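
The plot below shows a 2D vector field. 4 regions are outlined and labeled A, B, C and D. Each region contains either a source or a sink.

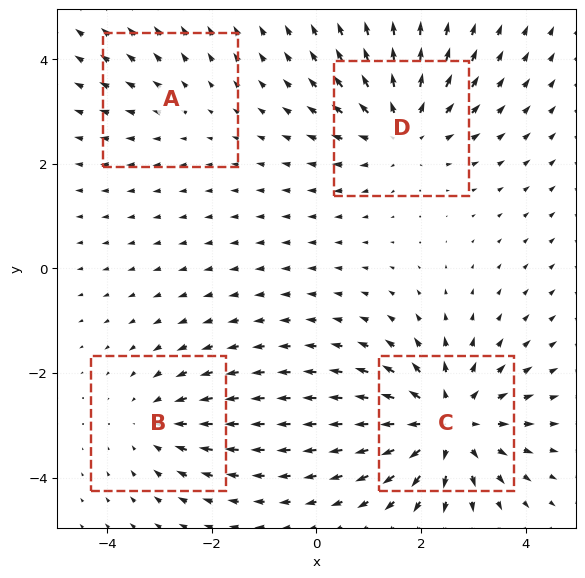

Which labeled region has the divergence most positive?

C

Divergence at each region's feature centre — A: about +2, B: about -3, C: about +6, D: about +5. Region C is most positive.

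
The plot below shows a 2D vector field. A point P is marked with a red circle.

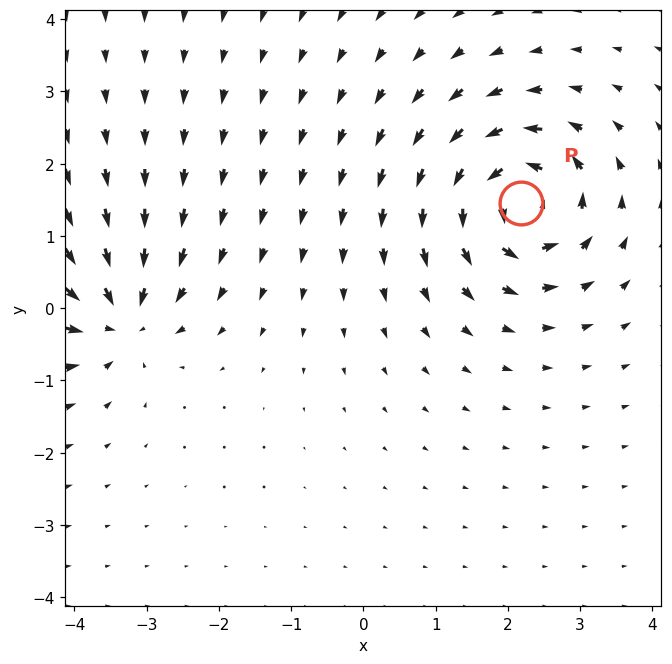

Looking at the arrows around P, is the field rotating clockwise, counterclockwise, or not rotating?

counterclockwise

Near P at (2.2, 1.5) the arrows circulate counterclockwise. The curl (z-component) there is about +7; positive curl means counterclockwise rotation.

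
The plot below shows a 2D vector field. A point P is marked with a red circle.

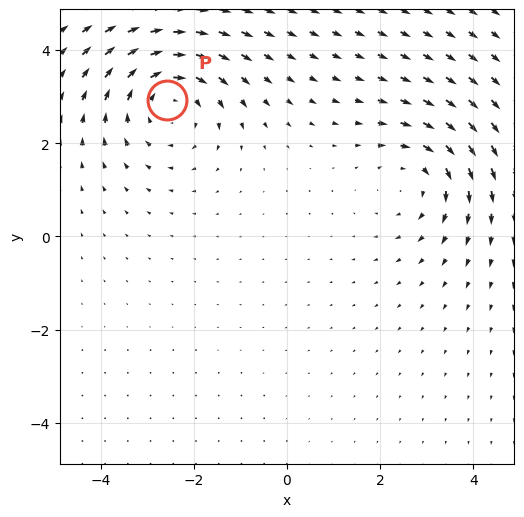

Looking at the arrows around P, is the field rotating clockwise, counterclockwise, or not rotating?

clockwise

Near P at (-2.6, 2.9) the arrows circulate clockwise. The curl (z-component) there is about -3; negative curl means clockwise rotation.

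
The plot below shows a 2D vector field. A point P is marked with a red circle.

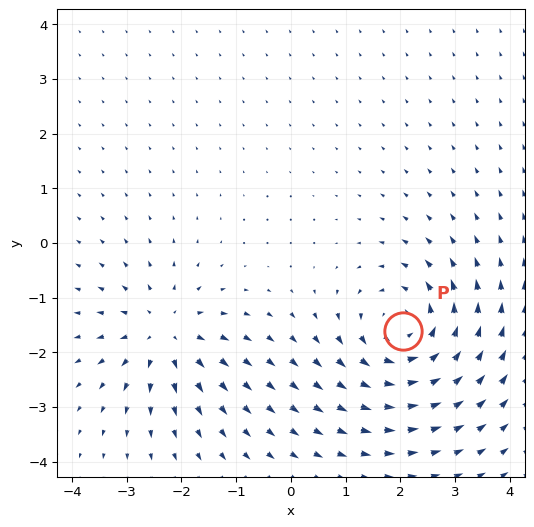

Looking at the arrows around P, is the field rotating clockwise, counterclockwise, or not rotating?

Near P at (2.1, -1.6) the arrows circulate counterclockwise. The curl (z-component) there is about +5; positive curl means counterclockwise rotation.

counterclockwise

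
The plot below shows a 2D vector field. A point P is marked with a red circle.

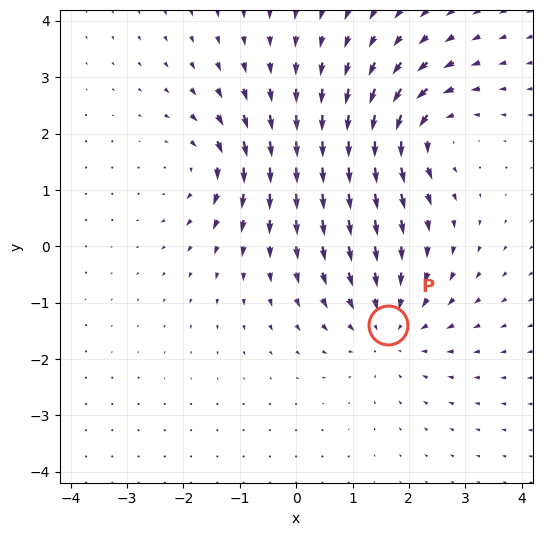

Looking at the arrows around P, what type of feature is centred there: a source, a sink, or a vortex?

At P (1.6, -1.4) the arrows converge inward. Divergence about -3, curl ≈0 — negative divergence with near-zero curl is a sink.

sink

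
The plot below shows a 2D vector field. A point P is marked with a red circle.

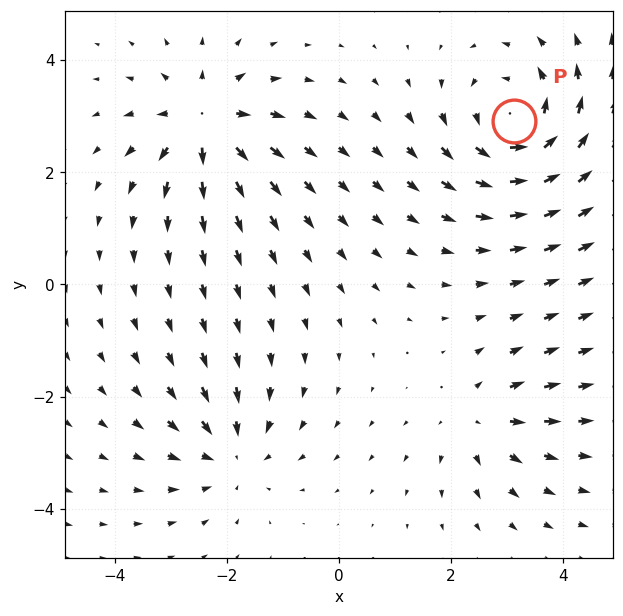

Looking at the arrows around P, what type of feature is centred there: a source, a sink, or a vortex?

At P (3.1, 2.9) the arrows circulate counterclockwise. Divergence ≈0, curl about +5 — near-zero divergence with nonzero curl is a vortex.

vortex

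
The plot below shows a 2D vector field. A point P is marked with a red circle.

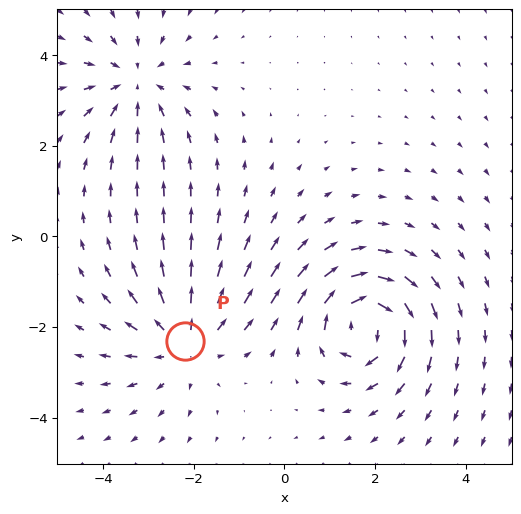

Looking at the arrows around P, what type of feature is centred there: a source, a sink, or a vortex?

At P (-2.2, -2.3) the arrows spread outward. Divergence about +4, curl ≈0 — positive divergence with near-zero curl is a source.

source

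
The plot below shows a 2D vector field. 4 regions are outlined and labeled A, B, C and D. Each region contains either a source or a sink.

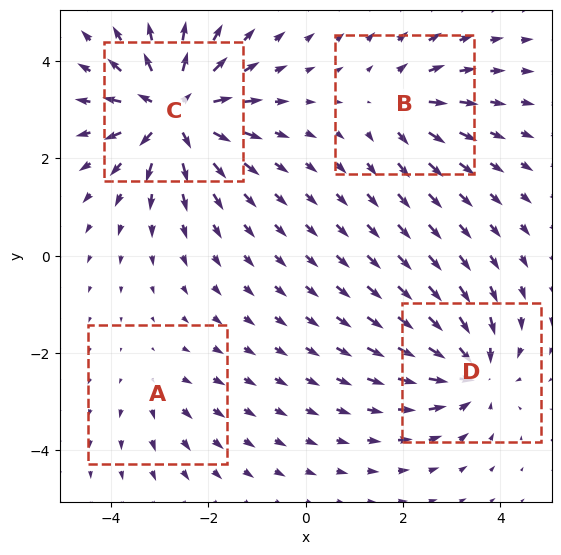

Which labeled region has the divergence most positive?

C

Divergence at each region's feature centre — A: about +2, B: about +4, C: about +8, D: about -6. Region C is most positive.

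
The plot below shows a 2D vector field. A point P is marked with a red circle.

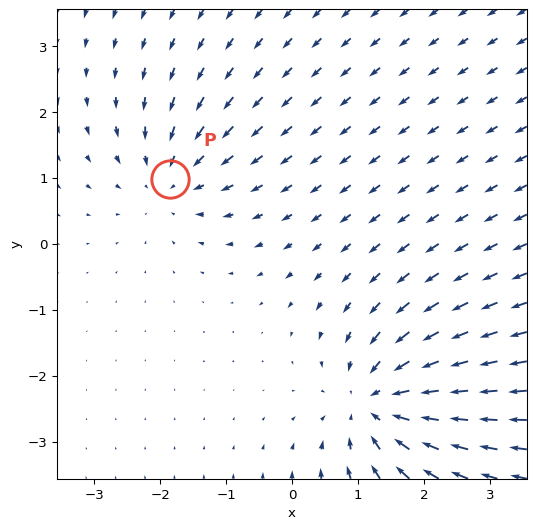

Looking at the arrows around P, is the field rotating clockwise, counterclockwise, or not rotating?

not rotating

Near P at (-1.8, 1.0) the arrows show no circulation. The curl there is ≈0.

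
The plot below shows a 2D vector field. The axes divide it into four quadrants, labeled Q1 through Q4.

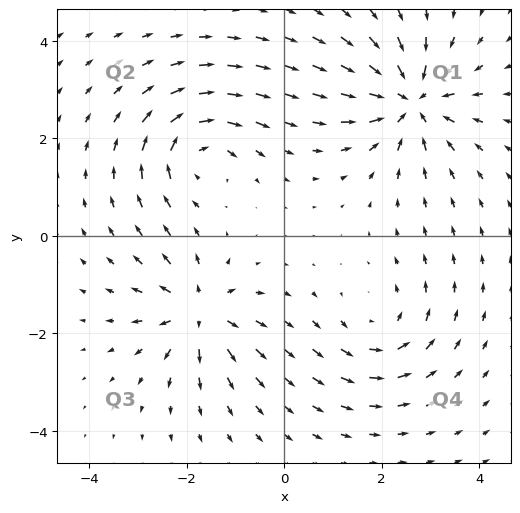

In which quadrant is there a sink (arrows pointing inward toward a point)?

The sink sits at approximately (2.6, 2.8), which lies in quadrant Q1. The divergence there is about -6, negative as expected for a sink.

Q1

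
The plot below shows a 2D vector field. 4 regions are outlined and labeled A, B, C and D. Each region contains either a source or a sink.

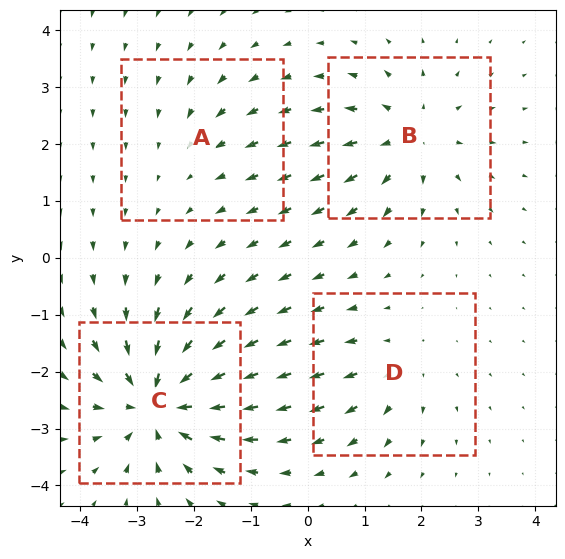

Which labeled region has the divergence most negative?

C

Divergence at each region's feature centre — A: about -2, B: about +5, C: about -7, D: about +3. Region C is most negative.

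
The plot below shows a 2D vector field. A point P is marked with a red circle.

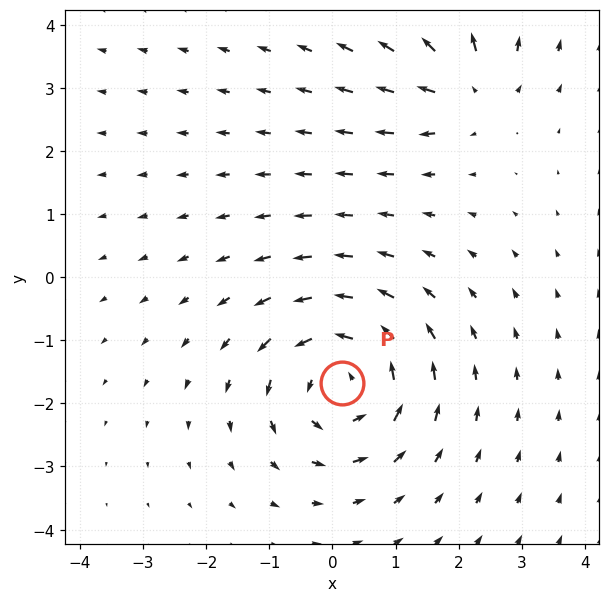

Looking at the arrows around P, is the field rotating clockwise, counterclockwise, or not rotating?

counterclockwise

Near P at (0.2, -1.7) the arrows circulate counterclockwise. The curl (z-component) there is about +5; positive curl means counterclockwise rotation.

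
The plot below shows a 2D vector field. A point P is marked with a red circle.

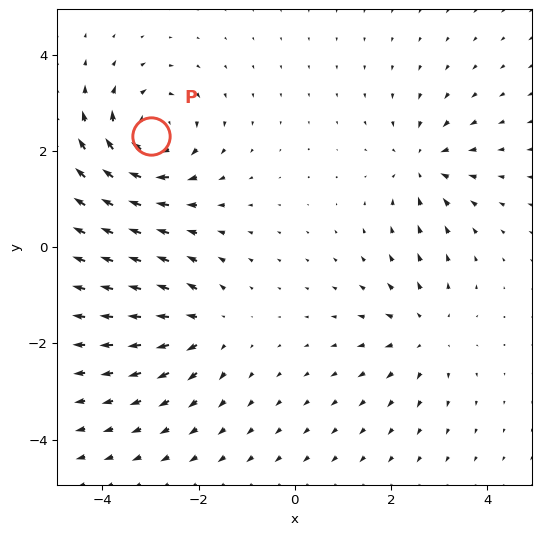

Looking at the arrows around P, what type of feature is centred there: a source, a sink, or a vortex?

At P (-3.0, 2.3) the arrows circulate clockwise. Divergence ≈0, curl about -5 — near-zero divergence with nonzero curl is a vortex.

vortex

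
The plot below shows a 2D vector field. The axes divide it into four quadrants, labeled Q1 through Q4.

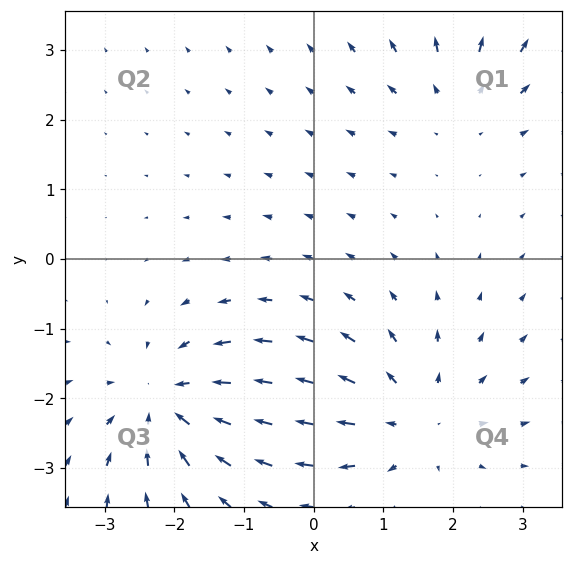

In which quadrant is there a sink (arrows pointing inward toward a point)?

Q3

The sink sits at approximately (-2.1, -2.1), which lies in quadrant Q3. The divergence there is about -4, negative as expected for a sink.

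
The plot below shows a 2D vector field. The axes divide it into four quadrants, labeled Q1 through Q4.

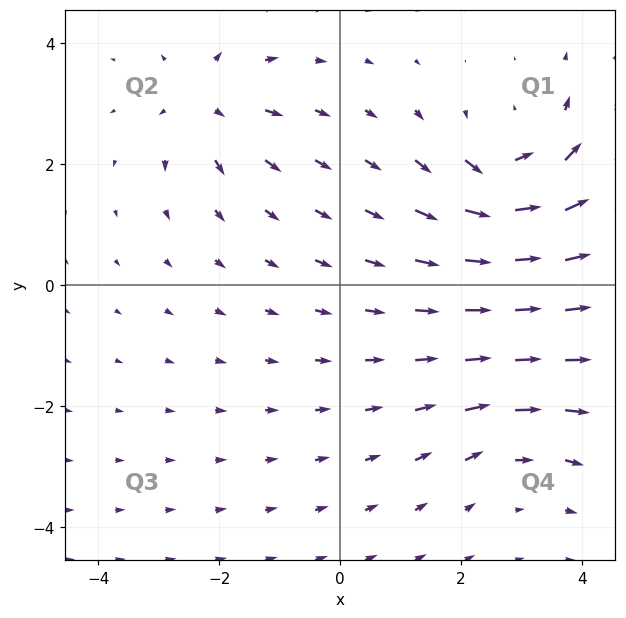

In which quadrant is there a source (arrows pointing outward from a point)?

Q2

The source sits at approximately (-2.2, 3.0), which lies in quadrant Q2. The divergence there is about +4, positive as expected for a source.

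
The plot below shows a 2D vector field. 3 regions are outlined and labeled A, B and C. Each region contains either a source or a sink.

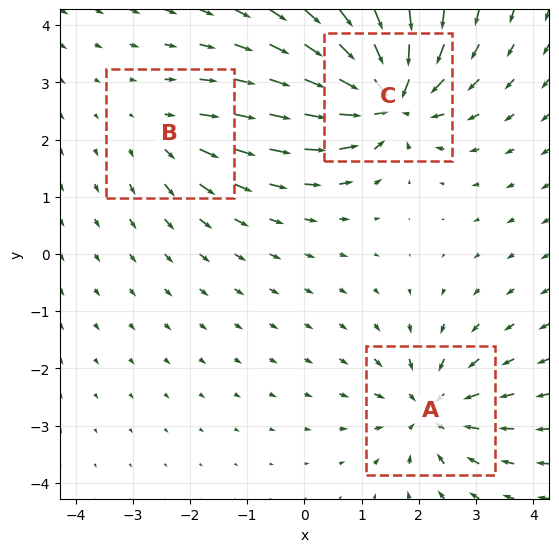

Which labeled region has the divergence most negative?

C

Divergence at each region's feature centre — A: about -4, B: about +2, C: about -6. Region C is most negative.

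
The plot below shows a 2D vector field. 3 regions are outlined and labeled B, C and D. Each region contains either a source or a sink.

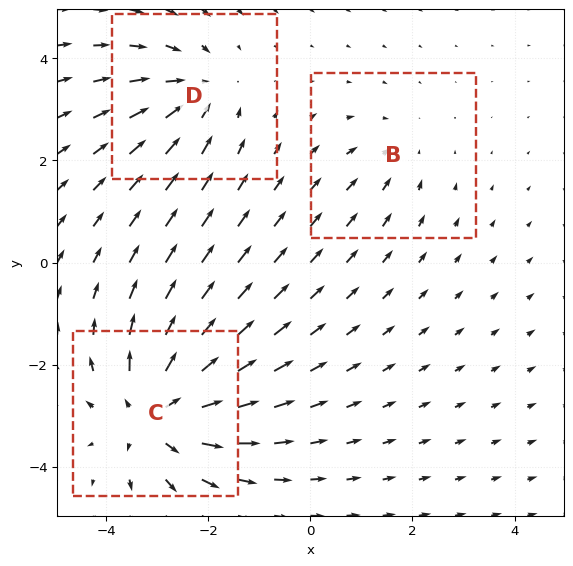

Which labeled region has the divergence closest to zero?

Divergence at each region's feature centre — B: about -2, C: about +4, D: about -3. Region B is closest to zero.

B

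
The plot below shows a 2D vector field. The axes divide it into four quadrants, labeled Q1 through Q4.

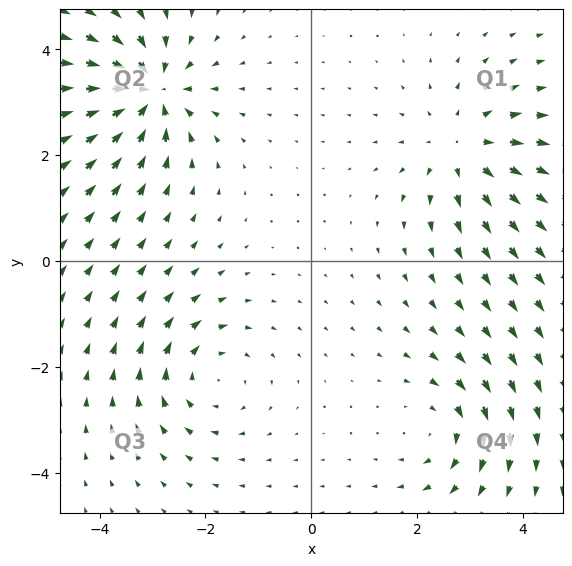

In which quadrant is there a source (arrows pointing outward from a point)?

Q1

The source sits at approximately (2.9, 2.1), which lies in quadrant Q1. The divergence there is about +3, positive as expected for a source.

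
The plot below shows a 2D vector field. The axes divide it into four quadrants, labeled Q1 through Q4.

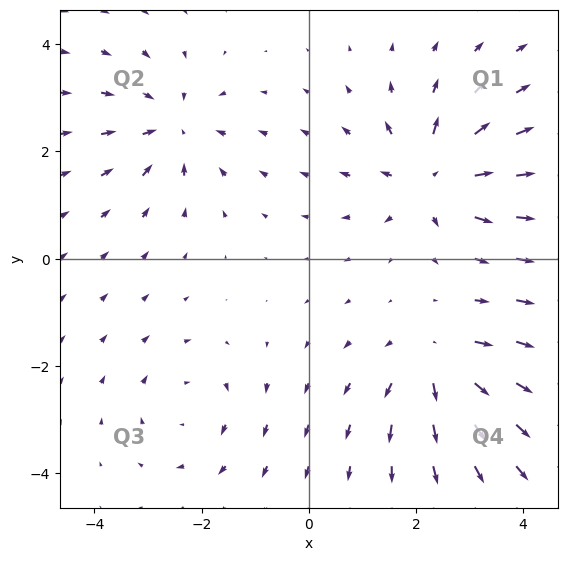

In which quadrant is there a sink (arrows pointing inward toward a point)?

The sink sits at approximately (-2.5, 2.5), which lies in quadrant Q2. The divergence there is about -4, negative as expected for a sink.

Q2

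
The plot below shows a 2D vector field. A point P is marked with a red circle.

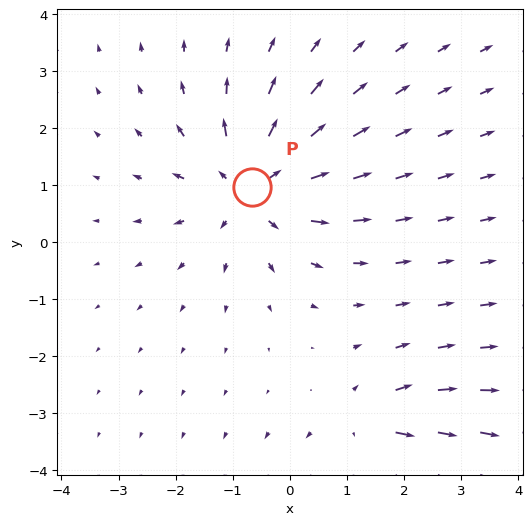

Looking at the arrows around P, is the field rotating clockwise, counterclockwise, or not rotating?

Near P at (-0.7, 1.0) the arrows show no circulation. The curl there is ≈0.

not rotating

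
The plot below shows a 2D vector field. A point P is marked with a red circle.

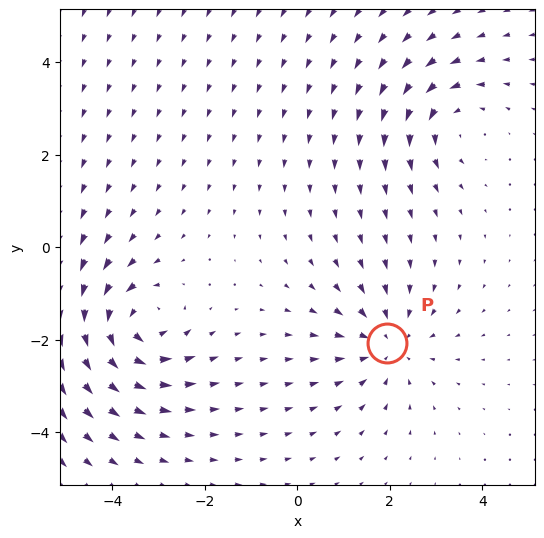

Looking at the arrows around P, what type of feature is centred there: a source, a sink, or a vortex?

sink

At P (1.9, -2.1) the arrows converge inward. Divergence about -4, curl ≈0 — negative divergence with near-zero curl is a sink.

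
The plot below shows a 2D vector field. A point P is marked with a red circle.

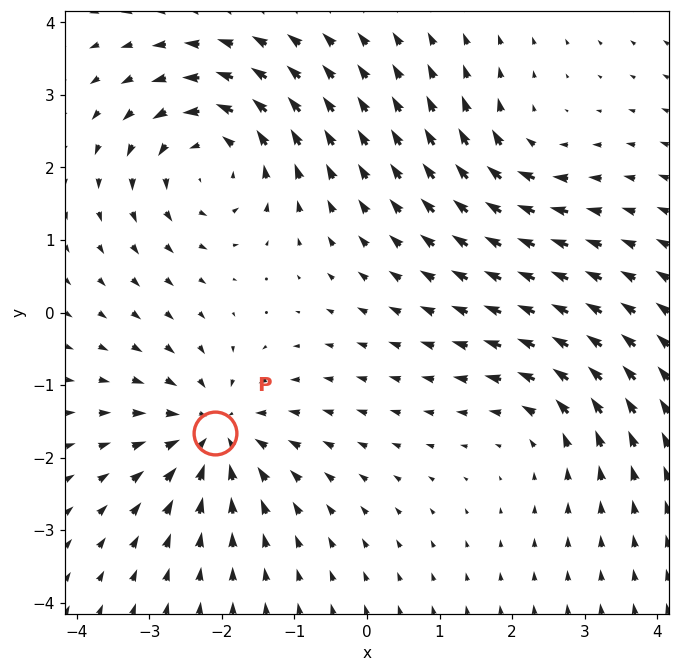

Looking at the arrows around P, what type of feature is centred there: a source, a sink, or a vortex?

At P (-2.1, -1.7) the arrows converge inward. Divergence about -5, curl ≈0 — negative divergence with near-zero curl is a sink.

sink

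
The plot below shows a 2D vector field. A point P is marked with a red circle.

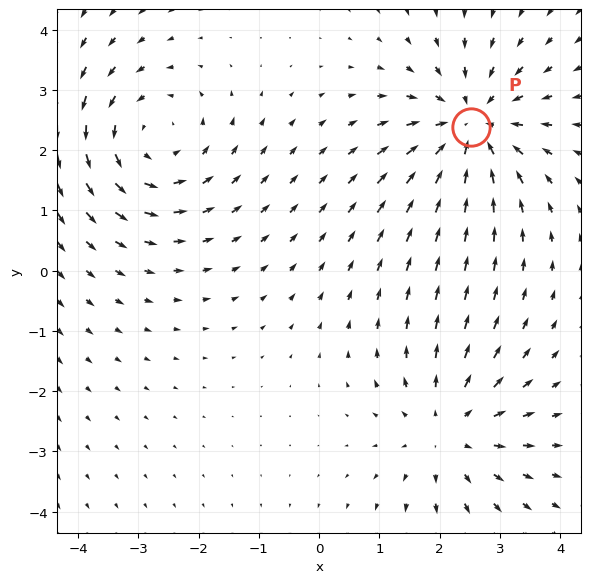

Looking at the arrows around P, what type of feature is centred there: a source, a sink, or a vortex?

sink

At P (2.5, 2.4) the arrows converge inward. Divergence about -4, curl ≈0 — negative divergence with near-zero curl is a sink.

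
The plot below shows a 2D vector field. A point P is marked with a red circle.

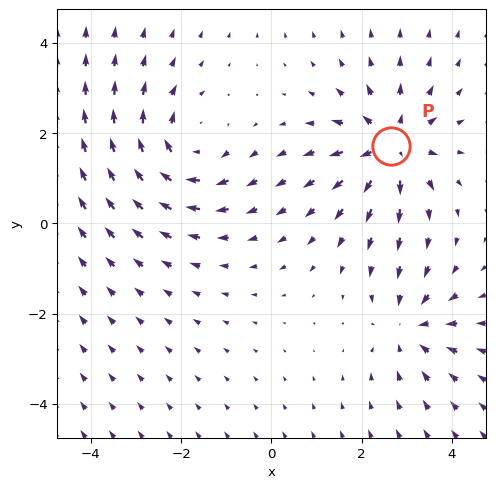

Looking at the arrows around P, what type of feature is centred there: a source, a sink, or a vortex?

source

At P (2.7, 1.7) the arrows spread outward. Divergence about +4, curl ≈0 — positive divergence with near-zero curl is a source.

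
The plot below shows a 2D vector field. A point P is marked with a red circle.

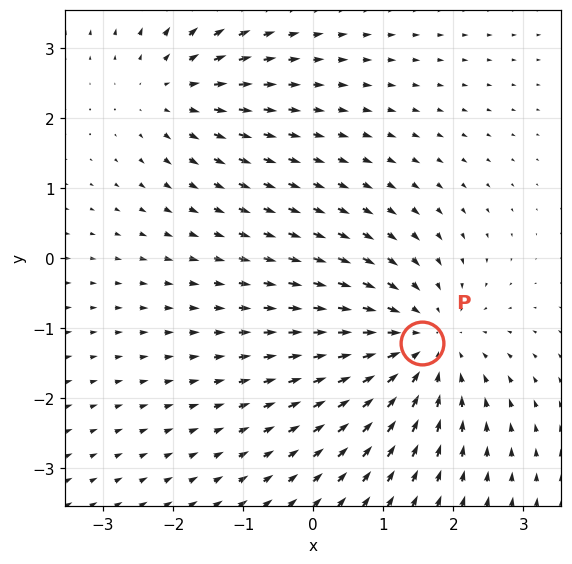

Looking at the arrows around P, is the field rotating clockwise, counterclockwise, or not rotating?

not rotating

Near P at (1.5, -1.2) the arrows show no circulation. The curl there is ≈0.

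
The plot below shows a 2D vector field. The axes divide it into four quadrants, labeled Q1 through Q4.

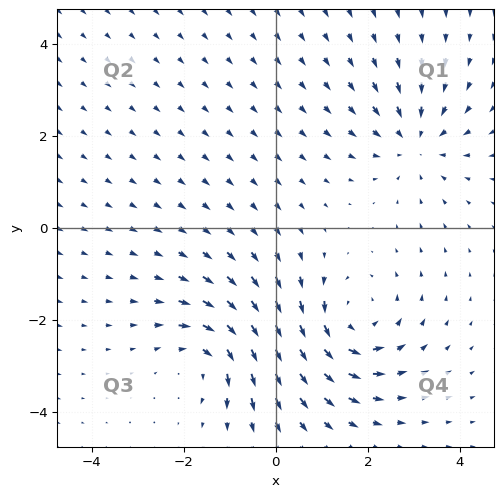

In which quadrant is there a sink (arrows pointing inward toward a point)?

The sink sits at approximately (3.0, 1.9), which lies in quadrant Q1. The divergence there is about -3, negative as expected for a sink.

Q1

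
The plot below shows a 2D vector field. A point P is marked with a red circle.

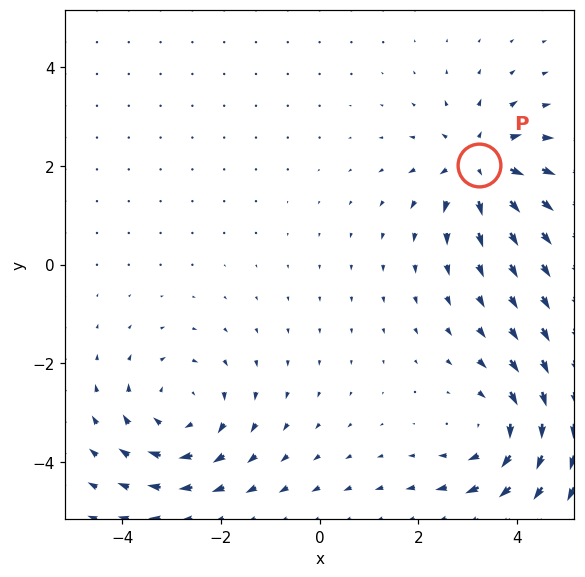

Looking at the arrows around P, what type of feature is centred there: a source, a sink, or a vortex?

source

At P (3.2, 2.0) the arrows spread outward. Divergence about +4, curl ≈0 — positive divergence with near-zero curl is a source.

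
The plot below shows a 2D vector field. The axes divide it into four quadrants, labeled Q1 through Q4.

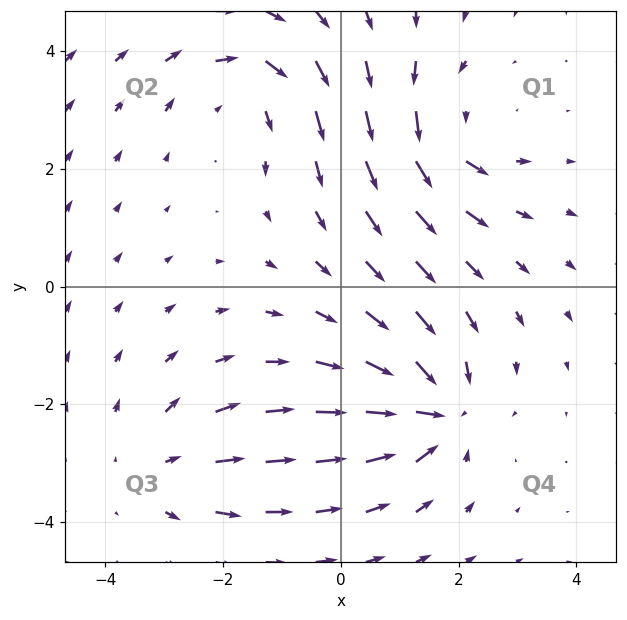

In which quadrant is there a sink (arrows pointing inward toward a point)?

The sink sits at approximately (1.5, -2.1), which lies in quadrant Q4. The divergence there is about -6, negative as expected for a sink.

Q4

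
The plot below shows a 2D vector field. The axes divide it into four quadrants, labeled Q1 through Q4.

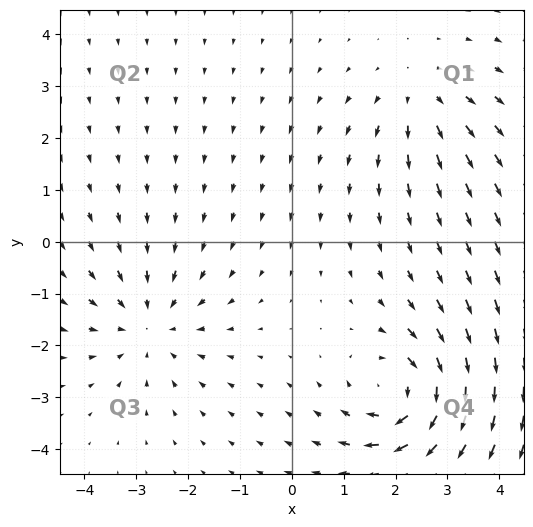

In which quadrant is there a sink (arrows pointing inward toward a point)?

The sink sits at approximately (-2.7, -1.6), which lies in quadrant Q3. The divergence there is about -3, negative as expected for a sink.

Q3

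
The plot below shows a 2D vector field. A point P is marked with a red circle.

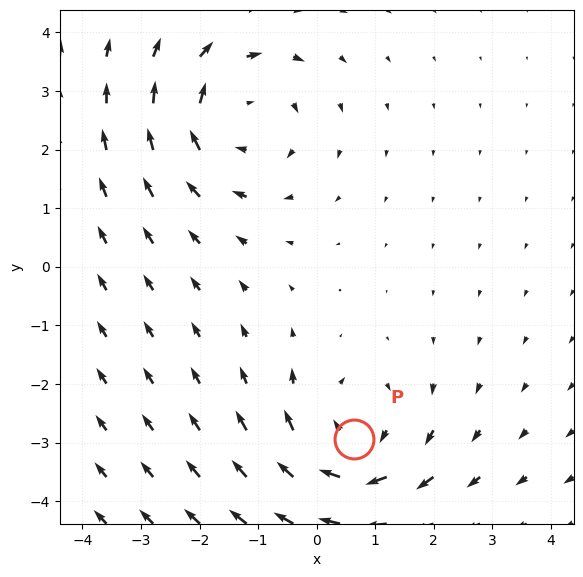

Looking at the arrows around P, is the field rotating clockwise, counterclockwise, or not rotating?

Near P at (0.6, -2.9) the arrows circulate clockwise. The curl (z-component) there is about -4; negative curl means clockwise rotation.

clockwise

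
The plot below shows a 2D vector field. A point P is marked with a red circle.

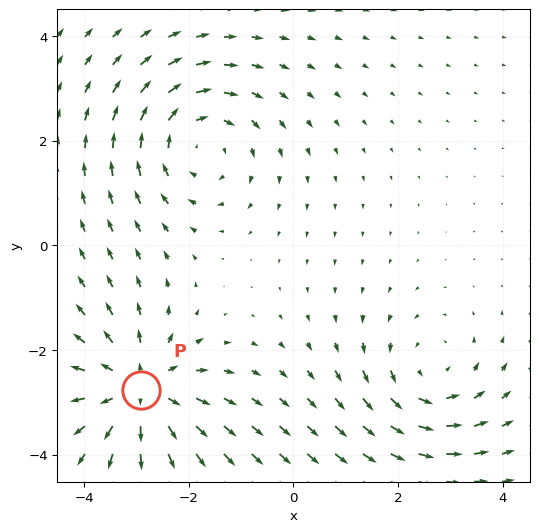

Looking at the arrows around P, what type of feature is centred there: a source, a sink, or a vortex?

source

At P (-2.9, -2.8) the arrows spread outward. Divergence about +5, curl ≈0 — positive divergence with near-zero curl is a source.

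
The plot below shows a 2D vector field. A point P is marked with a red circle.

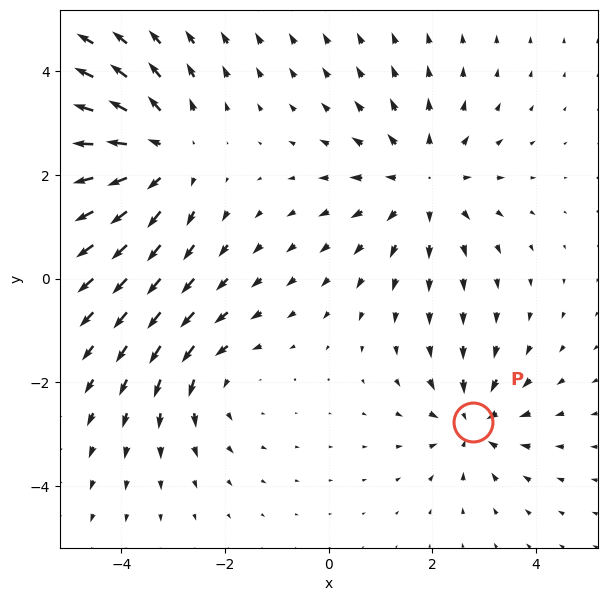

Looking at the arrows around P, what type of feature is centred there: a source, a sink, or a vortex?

sink

At P (2.8, -2.8) the arrows converge inward. Divergence about -4, curl ≈0 — negative divergence with near-zero curl is a sink.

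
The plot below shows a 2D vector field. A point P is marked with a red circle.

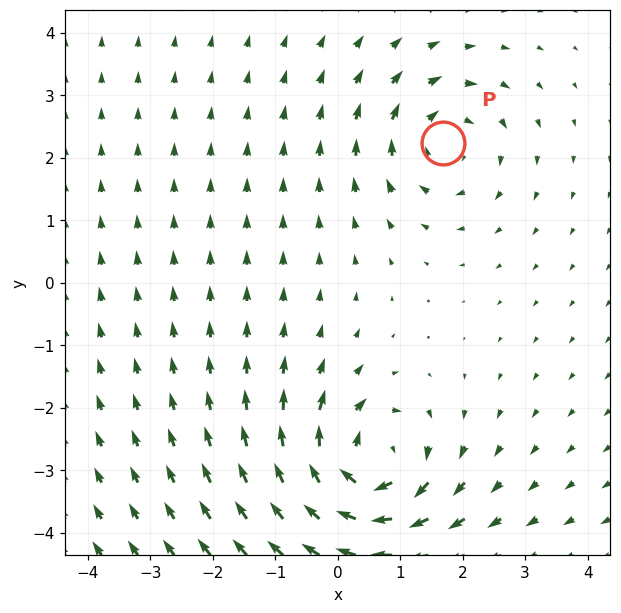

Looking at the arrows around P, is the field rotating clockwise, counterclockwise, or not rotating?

clockwise

Near P at (1.7, 2.2) the arrows circulate clockwise. The curl (z-component) there is about -3; negative curl means clockwise rotation.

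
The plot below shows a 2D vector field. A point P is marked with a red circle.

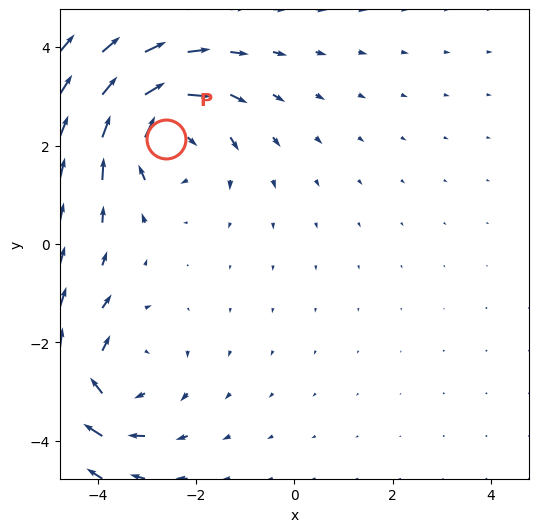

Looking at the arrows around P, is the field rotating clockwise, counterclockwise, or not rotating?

Near P at (-2.6, 2.1) the arrows circulate clockwise. The curl (z-component) there is about -5; negative curl means clockwise rotation.

clockwise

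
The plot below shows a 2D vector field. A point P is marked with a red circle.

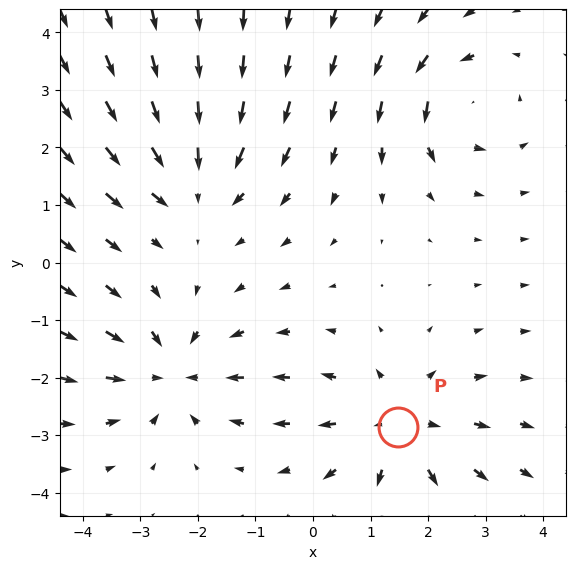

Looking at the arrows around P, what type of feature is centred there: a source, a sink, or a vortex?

source

At P (1.5, -2.9) the arrows spread outward. Divergence about +4, curl ≈0 — positive divergence with near-zero curl is a source.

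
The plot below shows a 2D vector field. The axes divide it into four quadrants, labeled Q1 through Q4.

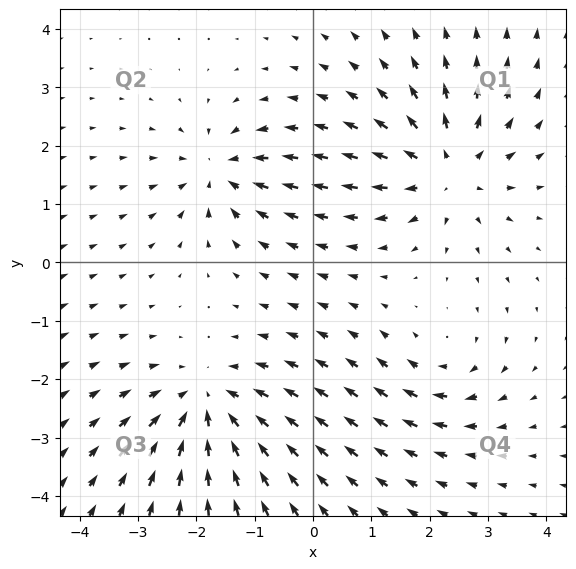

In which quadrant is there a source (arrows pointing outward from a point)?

Q1

The source sits at approximately (2.3, 1.6), which lies in quadrant Q1. The divergence there is about +5, positive as expected for a source.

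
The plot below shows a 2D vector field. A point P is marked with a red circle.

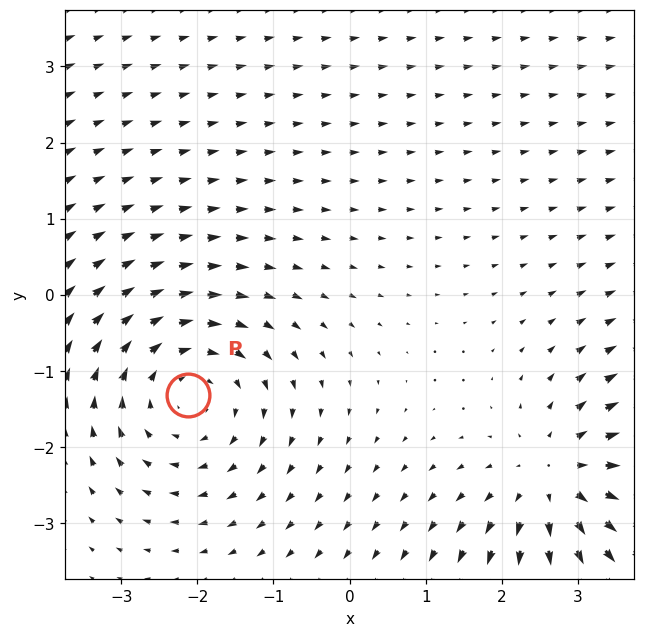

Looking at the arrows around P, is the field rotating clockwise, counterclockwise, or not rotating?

clockwise

Near P at (-2.1, -1.3) the arrows circulate clockwise. The curl (z-component) there is about -2; negative curl means clockwise rotation.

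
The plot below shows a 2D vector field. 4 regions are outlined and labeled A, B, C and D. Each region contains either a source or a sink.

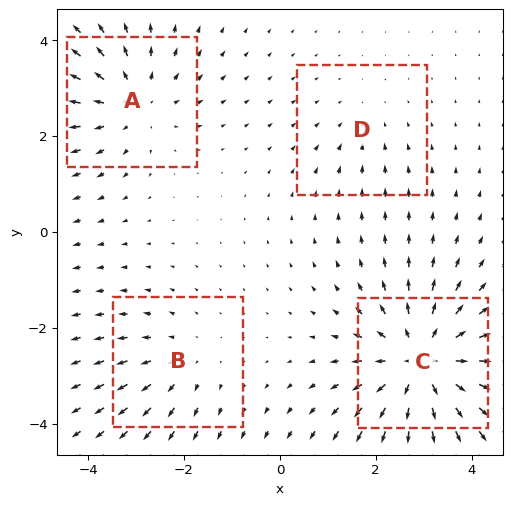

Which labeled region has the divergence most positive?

C

Divergence at each region's feature centre — A: about +4, B: about +3, C: about +6, D: about -2. Region C is most positive.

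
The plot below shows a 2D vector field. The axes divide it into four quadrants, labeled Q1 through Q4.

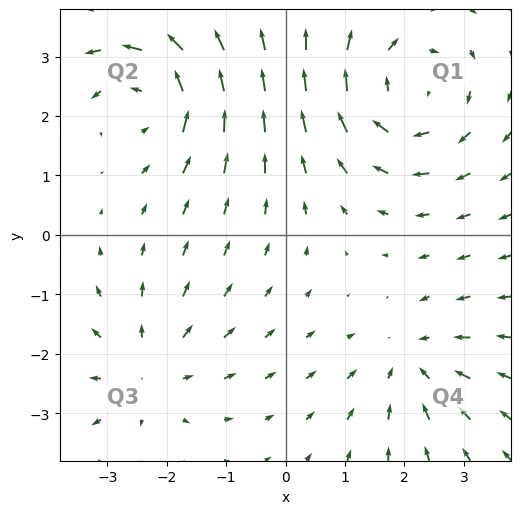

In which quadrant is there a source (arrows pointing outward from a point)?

Q3

The source sits at approximately (-2.4, -2.3), which lies in quadrant Q3. The divergence there is about +3, positive as expected for a source.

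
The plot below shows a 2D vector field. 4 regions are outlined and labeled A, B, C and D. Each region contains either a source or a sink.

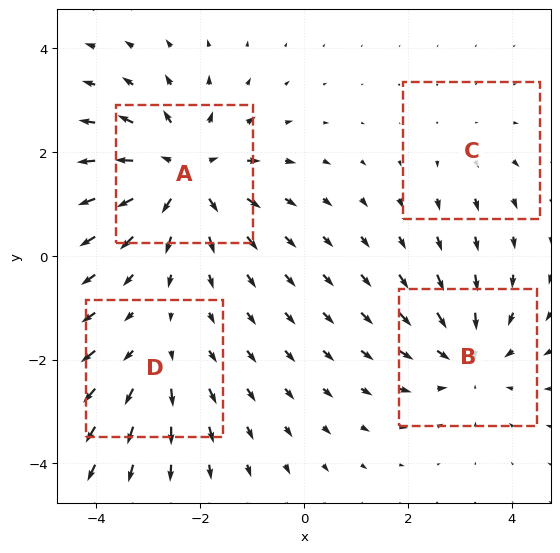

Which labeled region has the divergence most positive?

Divergence at each region's feature centre — A: about +6, B: about -4, C: about +2, D: about +3. Region A is most positive.

A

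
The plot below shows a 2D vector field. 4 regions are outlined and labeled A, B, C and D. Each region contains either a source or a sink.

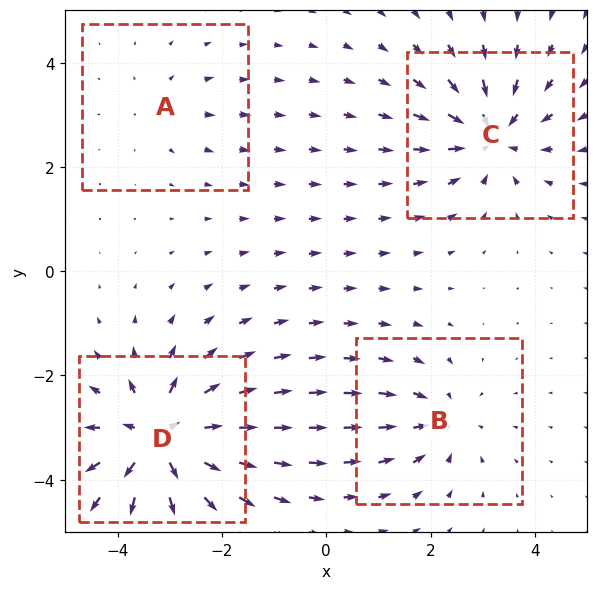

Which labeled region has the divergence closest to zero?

Divergence at each region's feature centre — A: about +2, B: about -4, C: about -5, D: about +7. Region A is closest to zero.

A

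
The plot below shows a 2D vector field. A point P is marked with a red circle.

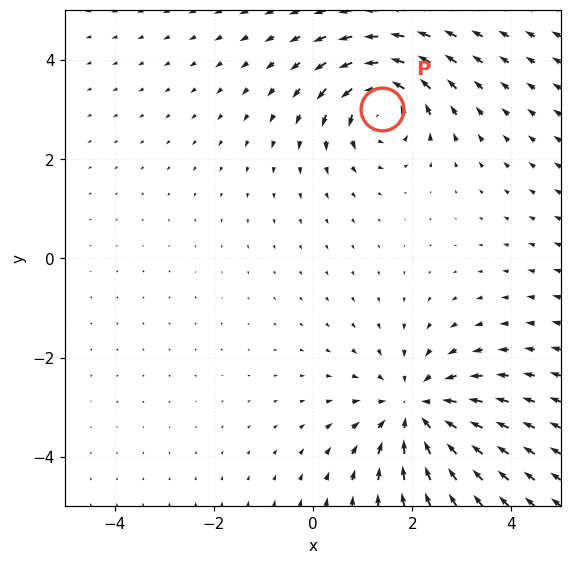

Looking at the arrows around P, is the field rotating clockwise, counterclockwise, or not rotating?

counterclockwise

Near P at (1.4, 3.0) the arrows circulate counterclockwise. The curl (z-component) there is about +5; positive curl means counterclockwise rotation.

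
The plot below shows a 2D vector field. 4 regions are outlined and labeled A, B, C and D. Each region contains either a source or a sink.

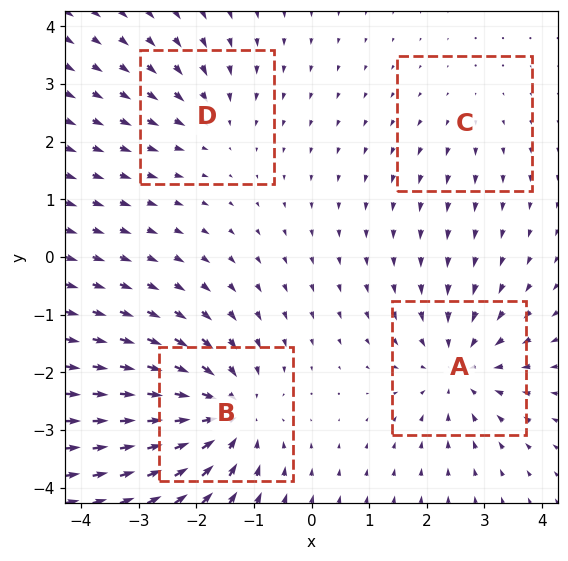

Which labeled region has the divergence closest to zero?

Divergence at each region's feature centre — A: about -5, B: about -6, C: about +2, D: about -3. Region C is closest to zero.

C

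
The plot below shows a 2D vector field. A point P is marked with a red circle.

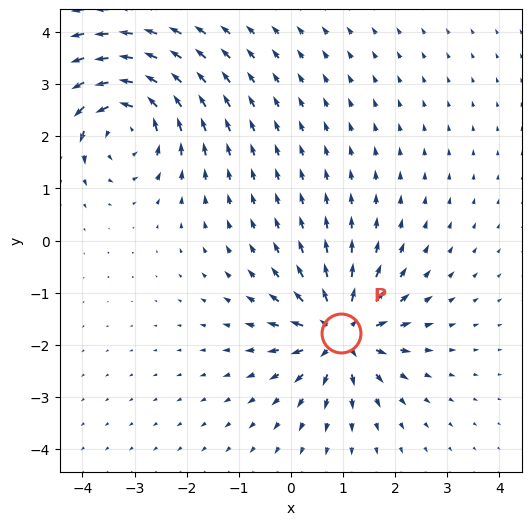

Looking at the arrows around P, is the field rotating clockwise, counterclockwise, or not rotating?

Near P at (1.0, -1.8) the arrows show no circulation. The curl there is ≈0.

not rotating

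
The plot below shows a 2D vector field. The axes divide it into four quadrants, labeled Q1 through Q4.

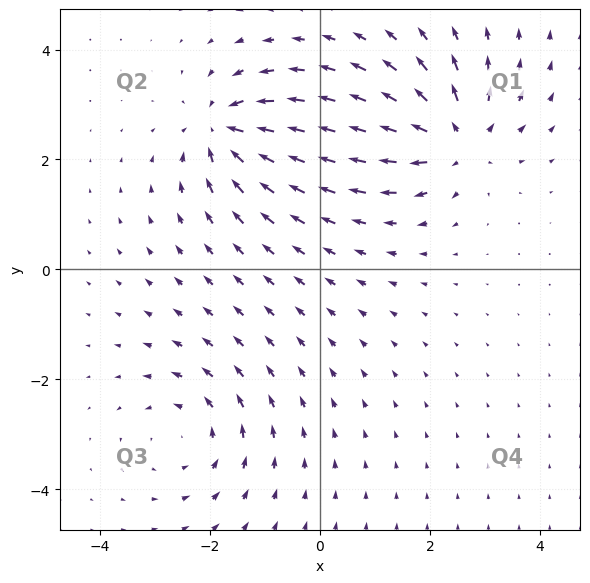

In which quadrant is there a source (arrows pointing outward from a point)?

Q1

The source sits at approximately (2.5, 2.4), which lies in quadrant Q1. The divergence there is about +5, positive as expected for a source.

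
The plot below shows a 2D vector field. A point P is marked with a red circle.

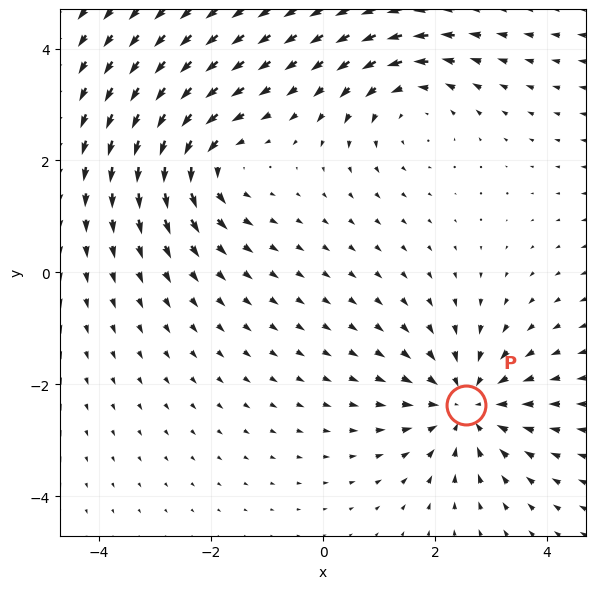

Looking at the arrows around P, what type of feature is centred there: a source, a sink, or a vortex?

sink

At P (2.6, -2.4) the arrows converge inward. Divergence about -5, curl ≈0 — negative divergence with near-zero curl is a sink.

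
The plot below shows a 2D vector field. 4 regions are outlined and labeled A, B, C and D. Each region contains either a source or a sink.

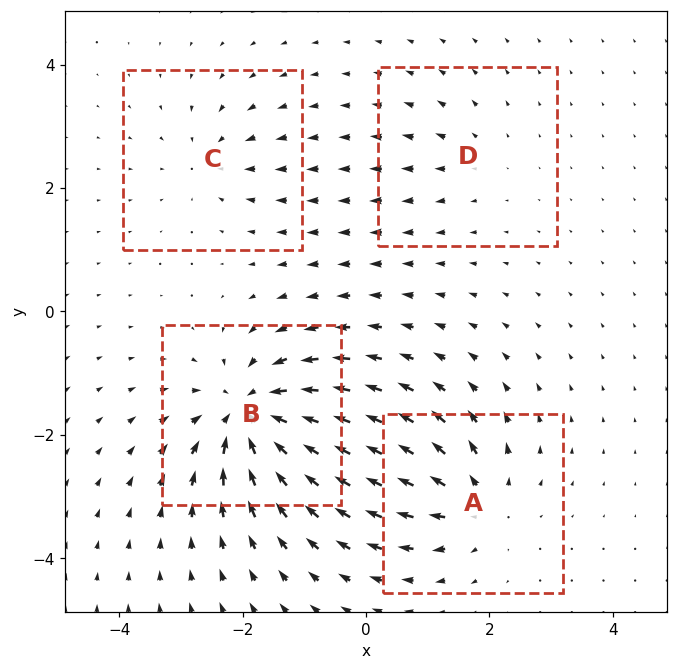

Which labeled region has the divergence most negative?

Divergence at each region's feature centre — A: about +5, B: about -8, C: about -4, D: about +2. Region B is most negative.

B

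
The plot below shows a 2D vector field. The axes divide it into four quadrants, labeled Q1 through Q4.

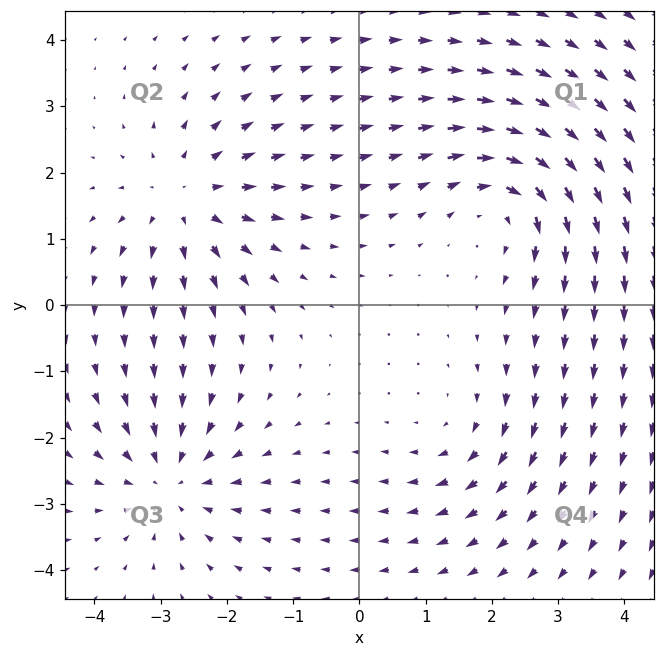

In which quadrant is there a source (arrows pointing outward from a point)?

Q2

The source sits at approximately (-2.6, 1.6), which lies in quadrant Q2. The divergence there is about +4, positive as expected for a source.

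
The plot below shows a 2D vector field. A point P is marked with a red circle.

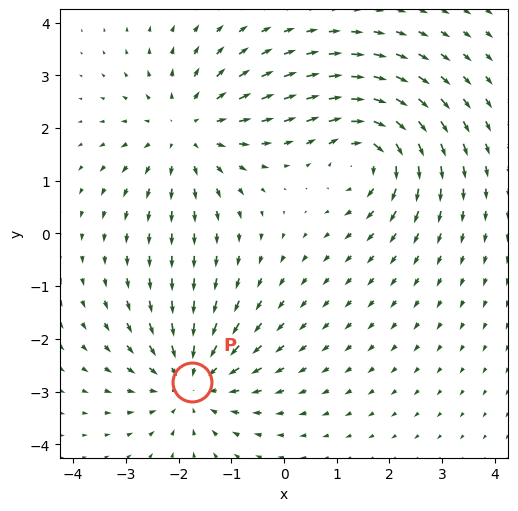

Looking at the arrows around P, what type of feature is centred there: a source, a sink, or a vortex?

sink

At P (-1.7, -2.8) the arrows converge inward. Divergence about -4, curl ≈0 — negative divergence with near-zero curl is a sink.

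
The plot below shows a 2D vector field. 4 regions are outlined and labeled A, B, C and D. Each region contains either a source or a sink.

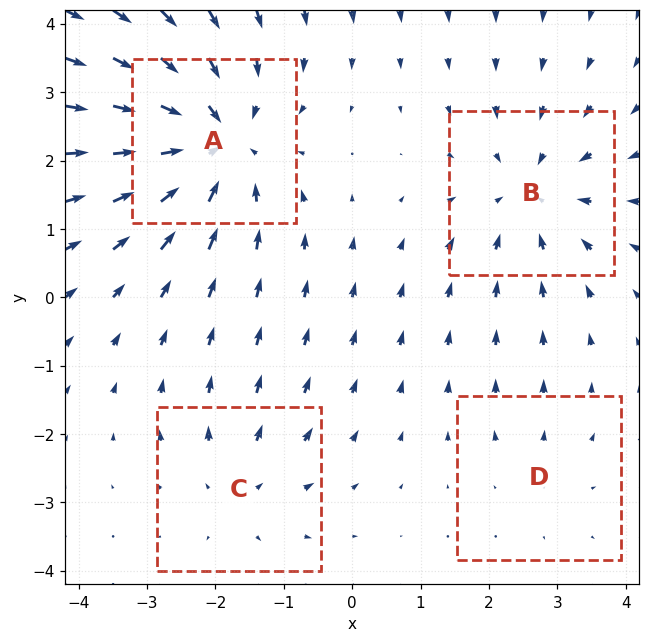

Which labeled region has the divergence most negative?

Divergence at each region's feature centre — A: about -6, B: about -4, C: about +3, D: about +2. Region A is most negative.

A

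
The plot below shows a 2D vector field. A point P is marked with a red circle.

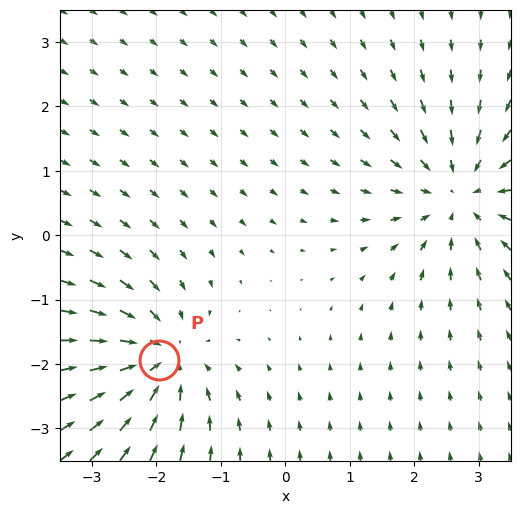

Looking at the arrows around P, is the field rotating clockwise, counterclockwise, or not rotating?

Near P at (-2.0, -1.9) the arrows show no circulation. The curl there is ≈0.

not rotating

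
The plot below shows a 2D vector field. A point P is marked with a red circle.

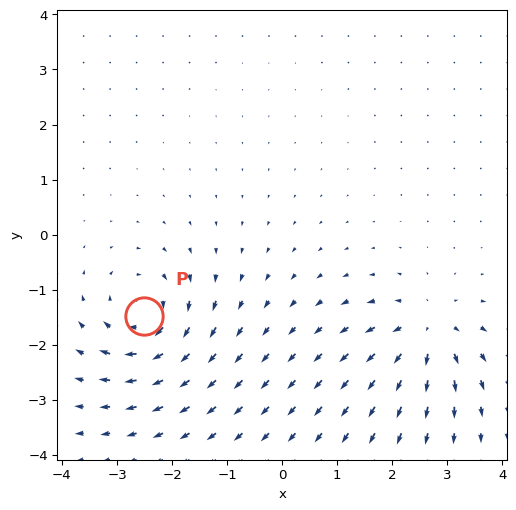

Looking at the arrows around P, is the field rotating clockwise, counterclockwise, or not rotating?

Near P at (-2.5, -1.5) the arrows circulate clockwise. The curl (z-component) there is about -5; negative curl means clockwise rotation.

clockwise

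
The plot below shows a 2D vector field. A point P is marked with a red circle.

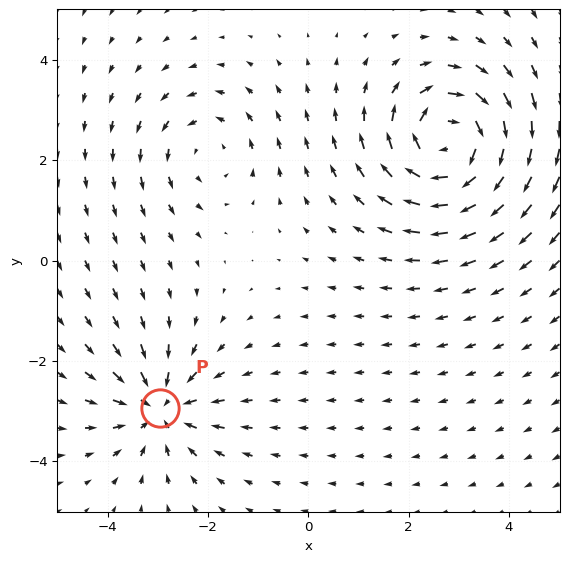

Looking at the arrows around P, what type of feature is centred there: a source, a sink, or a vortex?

sink

At P (-3.0, -2.9) the arrows converge inward. Divergence about -4, curl ≈0 — negative divergence with near-zero curl is a sink.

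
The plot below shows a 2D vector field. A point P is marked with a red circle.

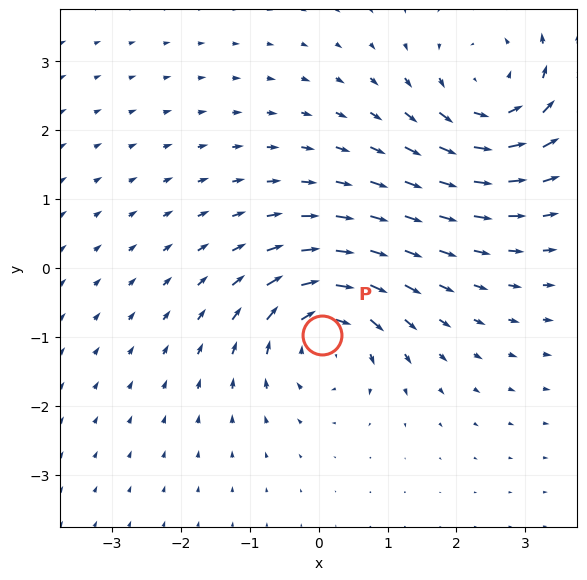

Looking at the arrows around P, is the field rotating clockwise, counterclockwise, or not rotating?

Near P at (0.0, -1.0) the arrows circulate clockwise. The curl (z-component) there is about -6; negative curl means clockwise rotation.

clockwise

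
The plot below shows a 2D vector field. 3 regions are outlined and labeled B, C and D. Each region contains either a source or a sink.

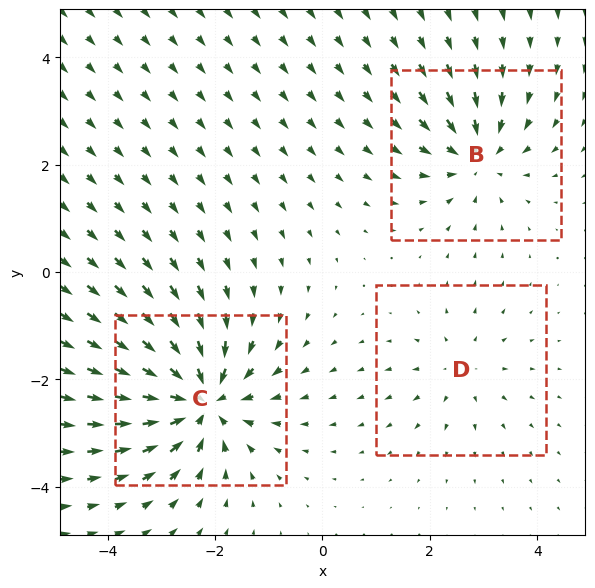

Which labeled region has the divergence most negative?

C

Divergence at each region's feature centre — B: about -4, C: about -6, D: about +2. Region C is most negative.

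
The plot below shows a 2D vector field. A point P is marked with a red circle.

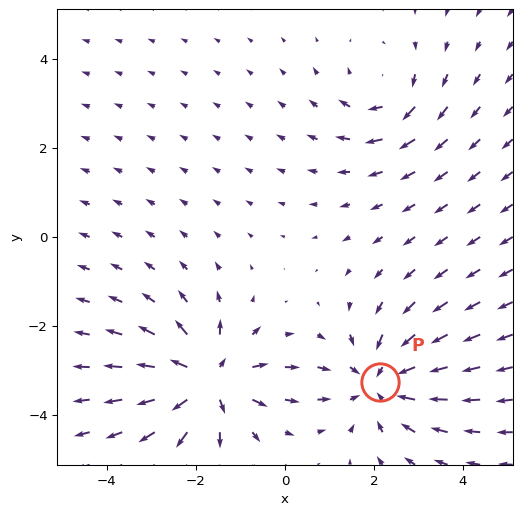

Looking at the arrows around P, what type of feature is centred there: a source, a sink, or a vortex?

At P (2.1, -3.3) the arrows converge inward. Divergence about -4, curl ≈0 — negative divergence with near-zero curl is a sink.

sink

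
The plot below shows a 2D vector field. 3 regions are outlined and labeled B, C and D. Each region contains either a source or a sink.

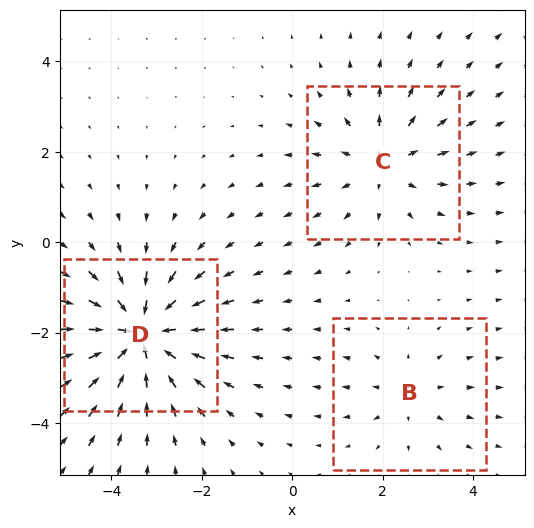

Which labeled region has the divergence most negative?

D

Divergence at each region's feature centre — B: about +2, C: about +3, D: about -5. Region D is most negative.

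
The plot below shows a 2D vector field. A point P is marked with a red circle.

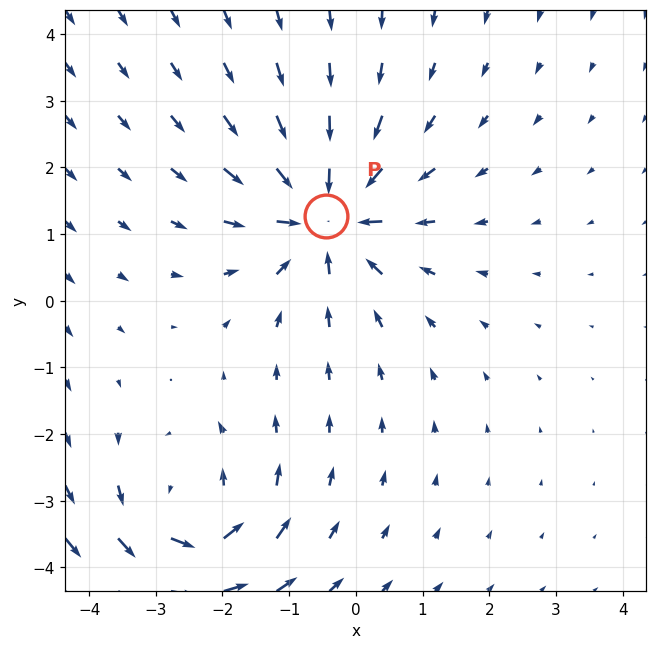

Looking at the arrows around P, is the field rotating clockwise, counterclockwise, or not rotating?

not rotating

Near P at (-0.4, 1.3) the arrows show no circulation. The curl there is ≈0.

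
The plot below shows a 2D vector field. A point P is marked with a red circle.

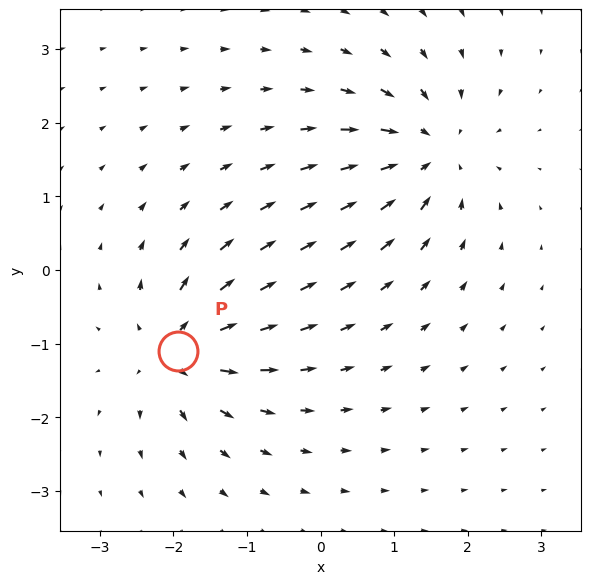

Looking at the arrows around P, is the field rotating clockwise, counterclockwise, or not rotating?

Near P at (-1.9, -1.1) the arrows show no circulation. The curl there is ≈0.

not rotating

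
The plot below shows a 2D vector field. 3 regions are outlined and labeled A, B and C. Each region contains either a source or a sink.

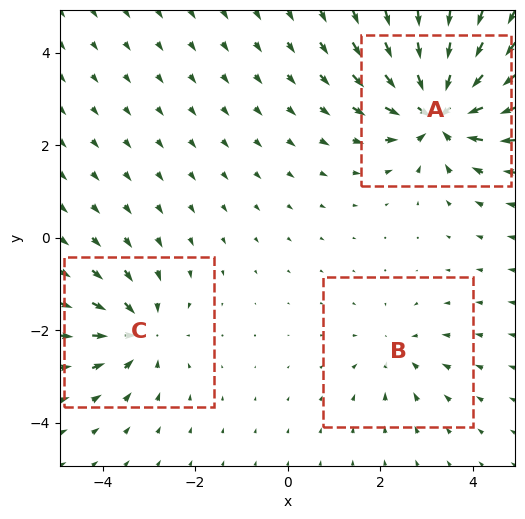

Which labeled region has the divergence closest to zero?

B

Divergence at each region's feature centre — A: about -6, B: about -2, C: about -4. Region B is closest to zero.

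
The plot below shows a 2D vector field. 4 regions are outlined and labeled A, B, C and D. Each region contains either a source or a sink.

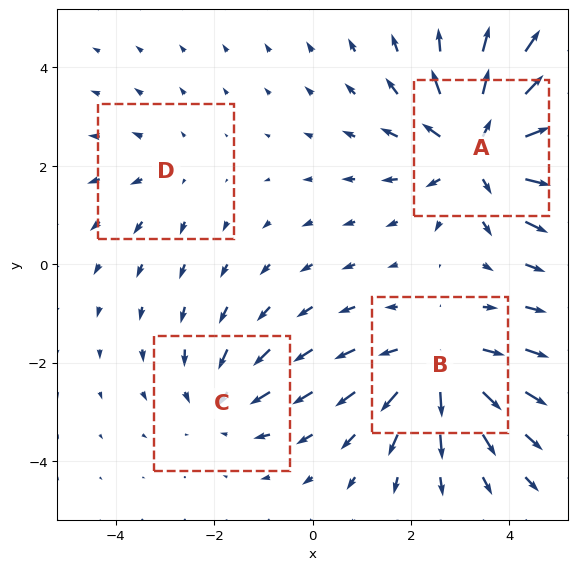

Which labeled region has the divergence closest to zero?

Divergence at each region's feature centre — A: about +6, B: about +4, C: about -3, D: about +2. Region D is closest to zero.

D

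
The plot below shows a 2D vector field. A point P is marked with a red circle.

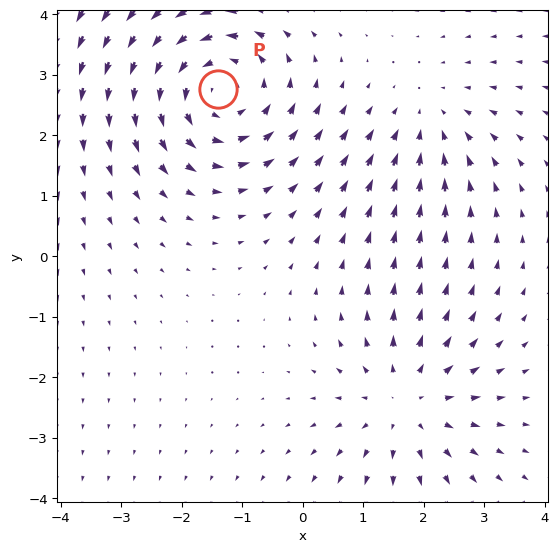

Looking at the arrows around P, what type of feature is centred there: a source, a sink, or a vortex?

At P (-1.4, 2.8) the arrows circulate counterclockwise. Divergence ≈0, curl about +4 — near-zero divergence with nonzero curl is a vortex.

vortex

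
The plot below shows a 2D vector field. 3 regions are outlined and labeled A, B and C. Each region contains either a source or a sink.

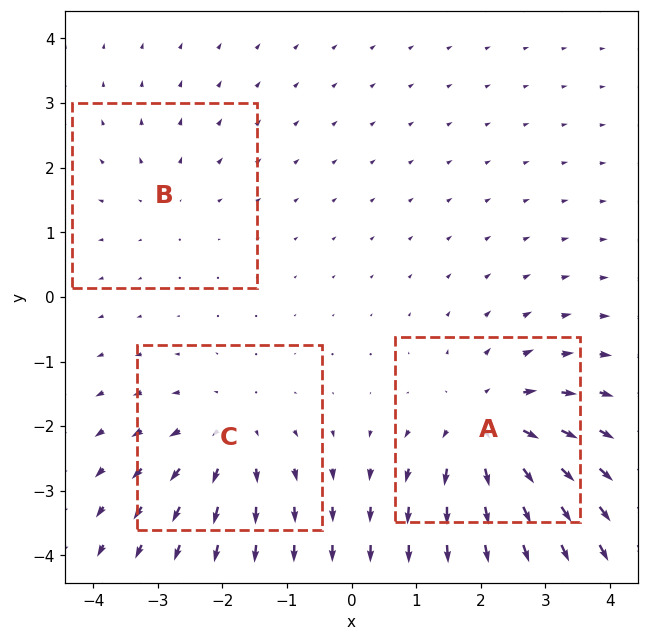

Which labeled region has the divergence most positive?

Divergence at each region's feature centre — A: about +5, B: about +2, C: about +3. Region A is most positive.

A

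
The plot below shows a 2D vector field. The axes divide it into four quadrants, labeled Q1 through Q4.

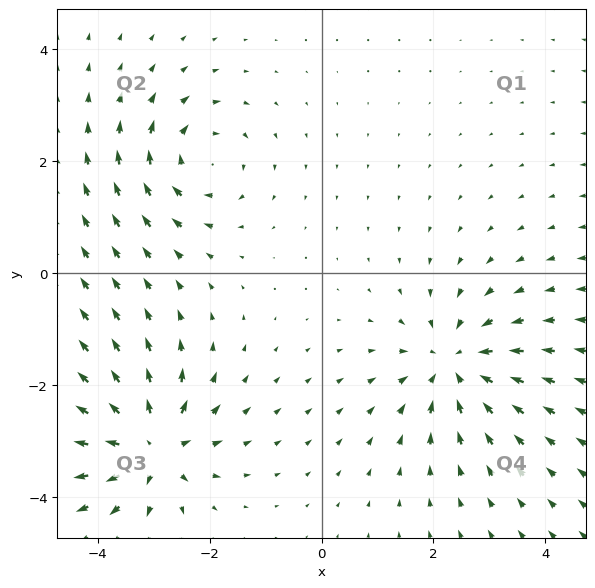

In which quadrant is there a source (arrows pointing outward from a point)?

The source sits at approximately (-3.1, -3.1), which lies in quadrant Q3. The divergence there is about +6, positive as expected for a source.

Q3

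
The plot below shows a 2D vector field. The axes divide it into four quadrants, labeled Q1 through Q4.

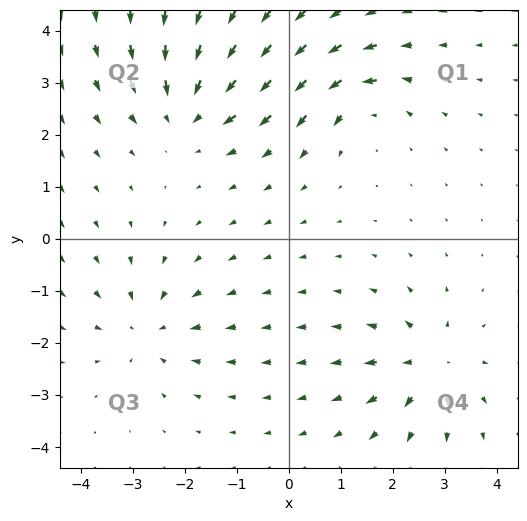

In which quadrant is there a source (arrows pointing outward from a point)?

Q4

The source sits at approximately (2.7, -2.4), which lies in quadrant Q4. The divergence there is about +6, positive as expected for a source.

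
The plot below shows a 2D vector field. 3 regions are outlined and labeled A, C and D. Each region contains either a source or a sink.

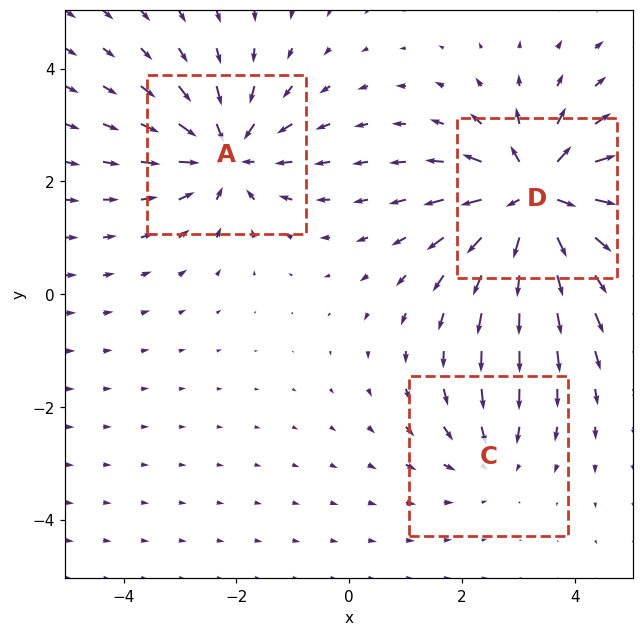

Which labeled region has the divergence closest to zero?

C

Divergence at each region's feature centre — A: about -4, C: about -2, D: about +5. Region C is closest to zero.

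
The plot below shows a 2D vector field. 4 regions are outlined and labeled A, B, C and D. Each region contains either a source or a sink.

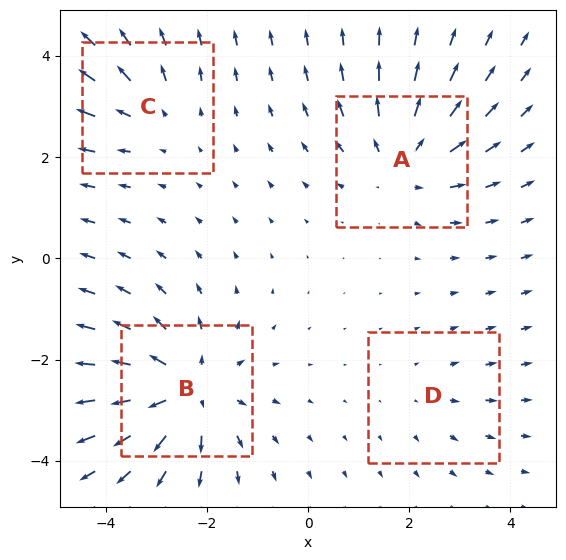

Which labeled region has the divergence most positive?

B

Divergence at each region's feature centre — A: about +5, B: about +6, C: about +3, D: about +2. Region B is most positive.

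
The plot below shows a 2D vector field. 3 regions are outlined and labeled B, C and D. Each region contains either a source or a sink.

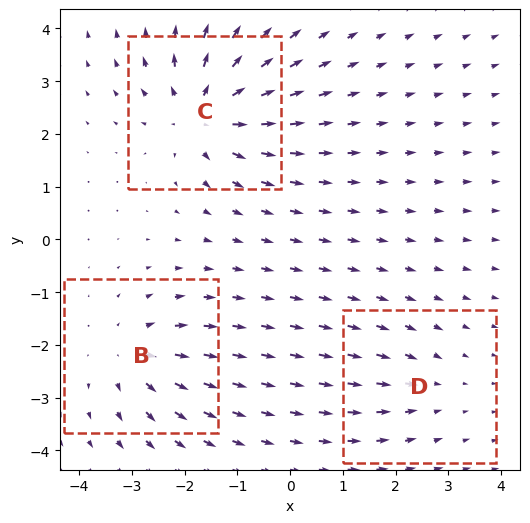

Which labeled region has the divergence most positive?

C

Divergence at each region's feature centre — B: about +4, C: about +6, D: about -2. Region C is most positive.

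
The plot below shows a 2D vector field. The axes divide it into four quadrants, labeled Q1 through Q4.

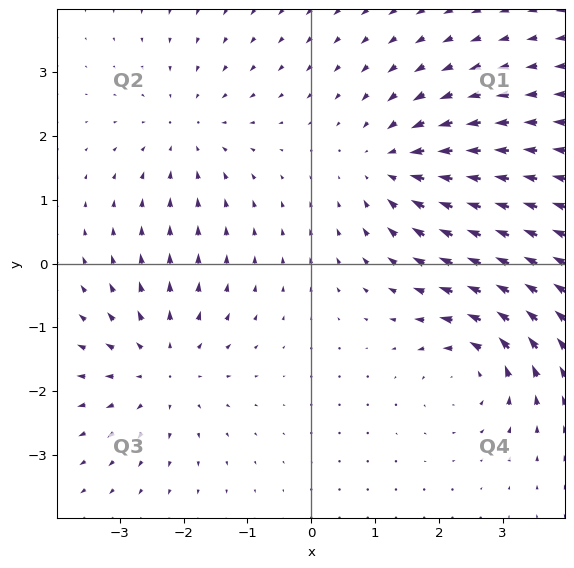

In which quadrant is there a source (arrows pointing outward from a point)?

The source sits at approximately (-2.3, -1.6), which lies in quadrant Q3. The divergence there is about +4, positive as expected for a source.

Q3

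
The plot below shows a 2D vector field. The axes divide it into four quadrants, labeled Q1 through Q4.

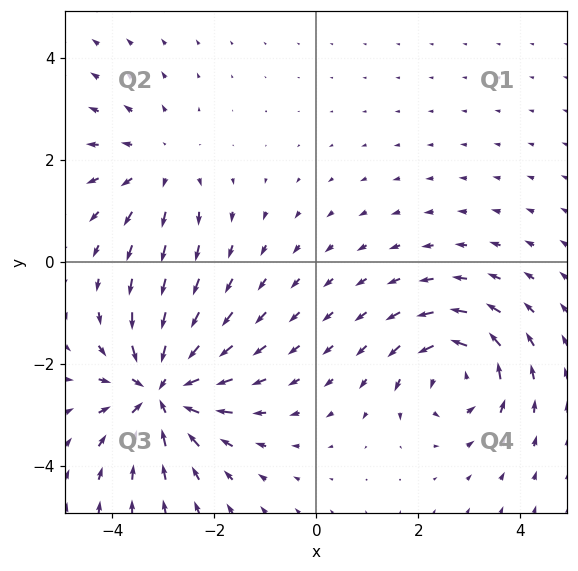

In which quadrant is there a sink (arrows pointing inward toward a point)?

Q3

The sink sits at approximately (-3.0, -2.5), which lies in quadrant Q3. The divergence there is about -6, negative as expected for a sink.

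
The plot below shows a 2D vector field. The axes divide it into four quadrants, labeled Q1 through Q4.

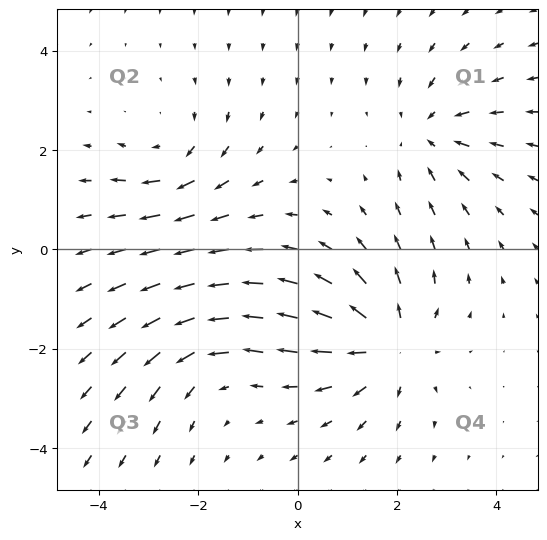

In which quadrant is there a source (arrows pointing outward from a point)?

Q4

The source sits at approximately (1.8, -1.9), which lies in quadrant Q4. The divergence there is about +5, positive as expected for a source.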